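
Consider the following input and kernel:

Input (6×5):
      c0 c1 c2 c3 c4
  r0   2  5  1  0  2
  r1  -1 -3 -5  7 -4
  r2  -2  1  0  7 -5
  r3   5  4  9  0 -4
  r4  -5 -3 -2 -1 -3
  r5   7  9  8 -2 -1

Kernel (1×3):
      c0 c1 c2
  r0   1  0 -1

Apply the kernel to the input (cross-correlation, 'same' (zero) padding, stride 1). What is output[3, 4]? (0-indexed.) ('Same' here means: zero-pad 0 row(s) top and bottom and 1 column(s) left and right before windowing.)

0

The receptive field on the zero-padded input at this output position is [0 -4 0]. Elementwise product with the kernel and sum: 0·1 + 0·-1.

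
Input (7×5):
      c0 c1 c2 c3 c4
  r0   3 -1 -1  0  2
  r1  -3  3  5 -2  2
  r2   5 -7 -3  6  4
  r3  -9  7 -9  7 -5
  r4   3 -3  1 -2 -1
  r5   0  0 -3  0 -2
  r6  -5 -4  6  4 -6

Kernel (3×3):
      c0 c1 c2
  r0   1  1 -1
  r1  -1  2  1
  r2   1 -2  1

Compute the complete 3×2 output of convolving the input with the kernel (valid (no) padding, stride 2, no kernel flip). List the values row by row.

33 -21
25 21
5 -7

Output[0,0]: The receptive field on the input at this output position is [3 -1 -1 / -3 3 5 / 5 -7 -3]. Elementwise product with the kernel and sum: 3·1 + -1·1 + -1·-1 + -3·-1 + 3·2 + 5·1 + 5·1 + -7·-2 + -3·1.
Output[0,1]: The receptive field on the input at this output position is [-1 0 2 / 5 -2 2 / -3 6 4]. Elementwise product with the kernel and sum: -1·1 + 0·1 + 2·-1 + 5·-1 + -2·2 + 2·1 + -3·1 + 6·-2 + 4·1.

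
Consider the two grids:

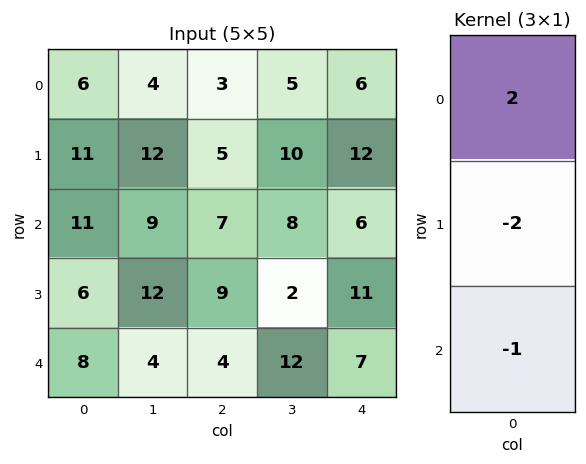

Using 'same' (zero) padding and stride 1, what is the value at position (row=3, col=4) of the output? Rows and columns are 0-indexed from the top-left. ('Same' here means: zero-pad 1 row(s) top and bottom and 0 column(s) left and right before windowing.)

The receptive field on the zero-padded input at this output position is [6 / 11 / 7]. Elementwise product with the kernel and sum: 6·2 + 11·-2 + 7·-1.

-17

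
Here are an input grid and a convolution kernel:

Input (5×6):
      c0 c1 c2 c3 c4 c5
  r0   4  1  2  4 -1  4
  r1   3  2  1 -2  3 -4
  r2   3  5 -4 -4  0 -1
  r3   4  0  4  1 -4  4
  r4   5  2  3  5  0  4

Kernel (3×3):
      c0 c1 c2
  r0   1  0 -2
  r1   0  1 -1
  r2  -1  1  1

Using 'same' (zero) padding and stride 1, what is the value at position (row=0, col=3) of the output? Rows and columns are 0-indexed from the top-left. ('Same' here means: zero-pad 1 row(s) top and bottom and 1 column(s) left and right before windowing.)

The receptive field on the zero-padded input at this output position is [0 0 0 / 2 4 -1 / 1 -2 3]. Elementwise product with the kernel and sum: 0·1 + 0·-2 + 4·1 + -1·-1 + 1·-1 + -2·1 + 3·1.

5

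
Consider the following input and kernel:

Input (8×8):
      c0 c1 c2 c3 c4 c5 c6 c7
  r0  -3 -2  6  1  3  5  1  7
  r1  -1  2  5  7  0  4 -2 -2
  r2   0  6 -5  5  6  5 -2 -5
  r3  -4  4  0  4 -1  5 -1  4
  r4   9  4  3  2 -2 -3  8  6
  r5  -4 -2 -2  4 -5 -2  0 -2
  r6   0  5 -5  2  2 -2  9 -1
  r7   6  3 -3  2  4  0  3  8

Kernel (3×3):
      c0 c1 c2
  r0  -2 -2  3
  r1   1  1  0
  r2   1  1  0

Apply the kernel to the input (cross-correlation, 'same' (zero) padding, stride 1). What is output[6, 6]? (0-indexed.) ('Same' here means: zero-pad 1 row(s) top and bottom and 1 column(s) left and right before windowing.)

8

The receptive field on the zero-padded input at this output position is [-2 0 -2 / -2 9 -1 / 0 3 8]. Elementwise product with the kernel and sum: -2·-2 + 0·-2 + -2·3 + -2·1 + 9·1 + 0·1 + 3·1.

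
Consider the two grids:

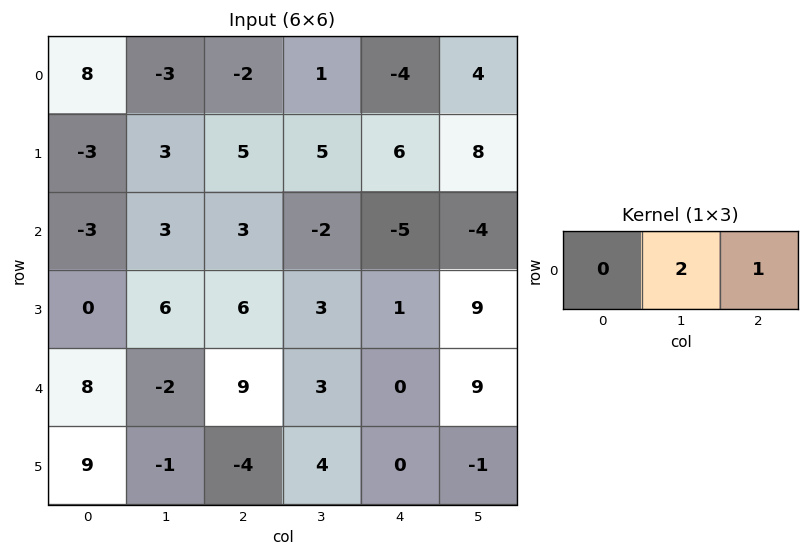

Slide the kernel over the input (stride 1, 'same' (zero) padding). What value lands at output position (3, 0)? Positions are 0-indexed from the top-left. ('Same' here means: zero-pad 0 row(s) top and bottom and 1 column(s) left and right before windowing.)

6

The receptive field on the zero-padded input at this output position is [0 0 6]. Elementwise product with the kernel and sum: 0·2 + 6·1.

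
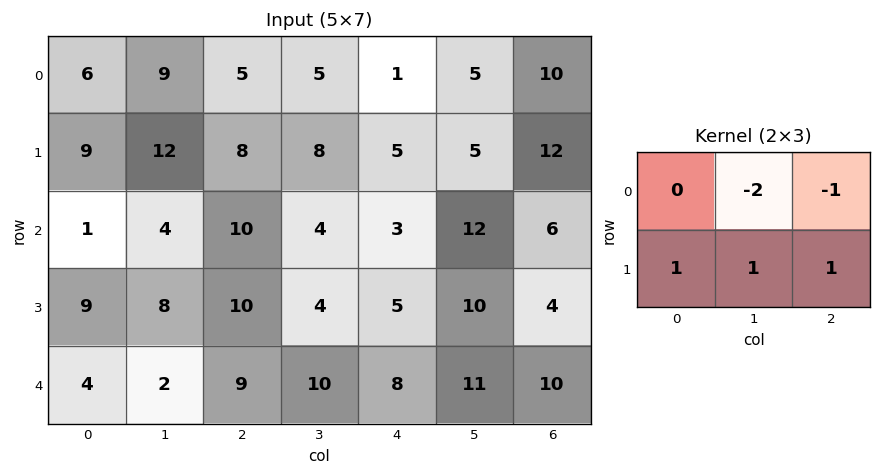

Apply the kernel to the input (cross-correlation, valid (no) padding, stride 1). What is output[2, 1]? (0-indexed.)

The receptive field on the input at this output position is [4 10 4 / 8 10 4]. Elementwise product with the kernel and sum: 10·-2 + 4·-1 + 8·1 + 10·1 + 4·1.

-2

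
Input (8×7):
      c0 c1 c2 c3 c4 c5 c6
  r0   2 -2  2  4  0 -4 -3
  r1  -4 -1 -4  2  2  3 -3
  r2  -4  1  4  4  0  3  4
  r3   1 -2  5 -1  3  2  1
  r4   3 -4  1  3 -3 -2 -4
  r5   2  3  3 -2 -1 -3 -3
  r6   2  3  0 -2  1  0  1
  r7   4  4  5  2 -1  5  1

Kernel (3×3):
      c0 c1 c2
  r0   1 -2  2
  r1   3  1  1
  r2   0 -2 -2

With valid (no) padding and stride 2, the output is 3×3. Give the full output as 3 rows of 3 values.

-17 -22 -6
14 13 26
19 -3 -18

Output[0,0]: The receptive field on the input at this output position is [2 -2 2 / -4 -1 -4 / -4 1 4]. Elementwise product with the kernel and sum: 2·1 + -2·-2 + 2·2 + -4·3 + -1·1 + -4·1 + 1·-2 + 4·-2.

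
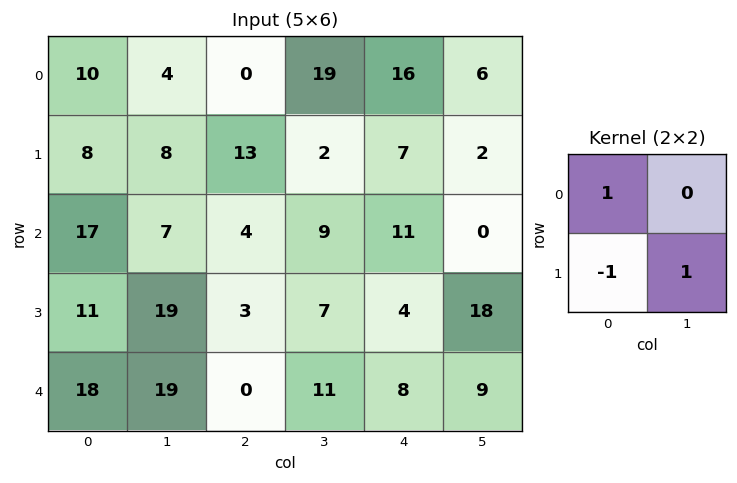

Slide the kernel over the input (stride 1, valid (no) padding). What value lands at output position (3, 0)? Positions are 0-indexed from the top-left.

12

The receptive field on the input at this output position is [11 19 / 18 19]. Elementwise product with the kernel and sum: 11·1 + 18·-1 + 19·1.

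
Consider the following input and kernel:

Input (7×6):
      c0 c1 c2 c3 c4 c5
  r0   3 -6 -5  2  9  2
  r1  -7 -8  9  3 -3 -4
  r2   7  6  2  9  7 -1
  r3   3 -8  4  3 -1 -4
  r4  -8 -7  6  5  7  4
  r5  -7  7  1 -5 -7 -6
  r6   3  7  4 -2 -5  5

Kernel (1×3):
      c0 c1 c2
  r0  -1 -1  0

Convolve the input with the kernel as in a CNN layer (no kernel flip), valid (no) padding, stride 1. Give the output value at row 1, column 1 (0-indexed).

-1

The receptive field on the input at this output position is [-8 9 3]. Elementwise product with the kernel and sum: -8·-1 + 9·-1.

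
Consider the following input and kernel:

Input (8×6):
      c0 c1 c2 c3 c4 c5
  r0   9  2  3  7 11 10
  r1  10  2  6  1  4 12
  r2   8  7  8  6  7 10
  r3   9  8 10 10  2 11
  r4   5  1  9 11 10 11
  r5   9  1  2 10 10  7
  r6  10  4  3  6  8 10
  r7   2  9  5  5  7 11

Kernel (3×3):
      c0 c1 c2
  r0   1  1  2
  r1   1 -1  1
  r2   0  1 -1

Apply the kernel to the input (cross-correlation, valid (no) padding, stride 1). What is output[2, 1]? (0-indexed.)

33

The receptive field on the input at this output position is [7 8 6 / 8 10 10 / 1 9 11]. Elementwise product with the kernel and sum: 7·1 + 8·1 + 6·2 + 8·1 + 10·-1 + 10·1 + 9·1 + 11·-1.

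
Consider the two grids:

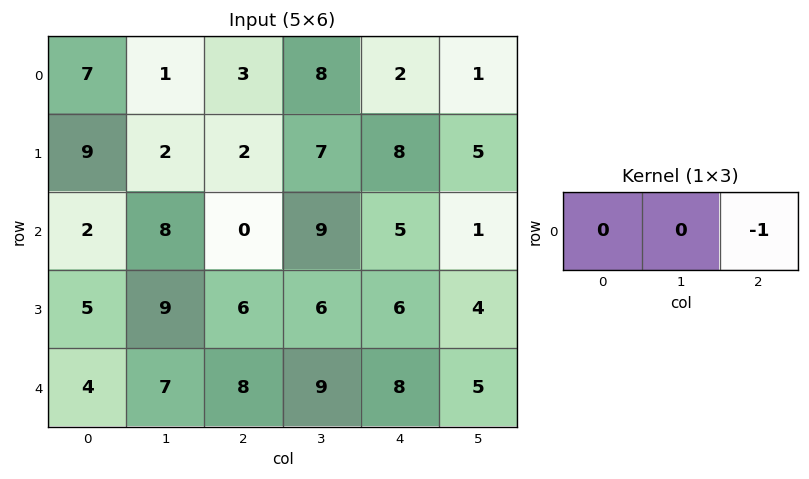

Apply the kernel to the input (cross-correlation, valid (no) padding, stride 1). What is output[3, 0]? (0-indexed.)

The receptive field on the input at this output position is [5 9 6]. Elementwise product with the kernel and sum: 6·-1.

-6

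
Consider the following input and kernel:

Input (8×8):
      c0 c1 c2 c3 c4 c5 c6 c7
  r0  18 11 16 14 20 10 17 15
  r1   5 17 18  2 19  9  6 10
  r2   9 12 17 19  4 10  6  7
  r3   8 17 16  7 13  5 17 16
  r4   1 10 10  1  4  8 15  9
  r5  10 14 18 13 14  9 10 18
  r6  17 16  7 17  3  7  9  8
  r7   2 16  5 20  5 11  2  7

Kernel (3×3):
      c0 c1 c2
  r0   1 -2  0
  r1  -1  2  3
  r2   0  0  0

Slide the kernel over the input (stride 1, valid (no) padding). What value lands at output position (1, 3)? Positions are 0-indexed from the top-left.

The receptive field on the input at this output position is [2 19 9 / 19 4 10 / 7 13 5]. Elementwise product with the kernel and sum: 2·1 + 19·-2 + 19·-1 + 4·2 + 10·3.

-17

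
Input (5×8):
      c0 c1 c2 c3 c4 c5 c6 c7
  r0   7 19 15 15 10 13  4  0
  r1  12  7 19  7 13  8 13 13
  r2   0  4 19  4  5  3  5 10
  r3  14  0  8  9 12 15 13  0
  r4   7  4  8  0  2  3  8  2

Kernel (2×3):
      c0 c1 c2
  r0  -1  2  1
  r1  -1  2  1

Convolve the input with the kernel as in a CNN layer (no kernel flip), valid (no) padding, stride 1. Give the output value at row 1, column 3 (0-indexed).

36

The receptive field on the input at this output position is [7 13 8 / 4 5 3]. Elementwise product with the kernel and sum: 7·-1 + 13·2 + 8·1 + 4·-1 + 5·2 + 3·1.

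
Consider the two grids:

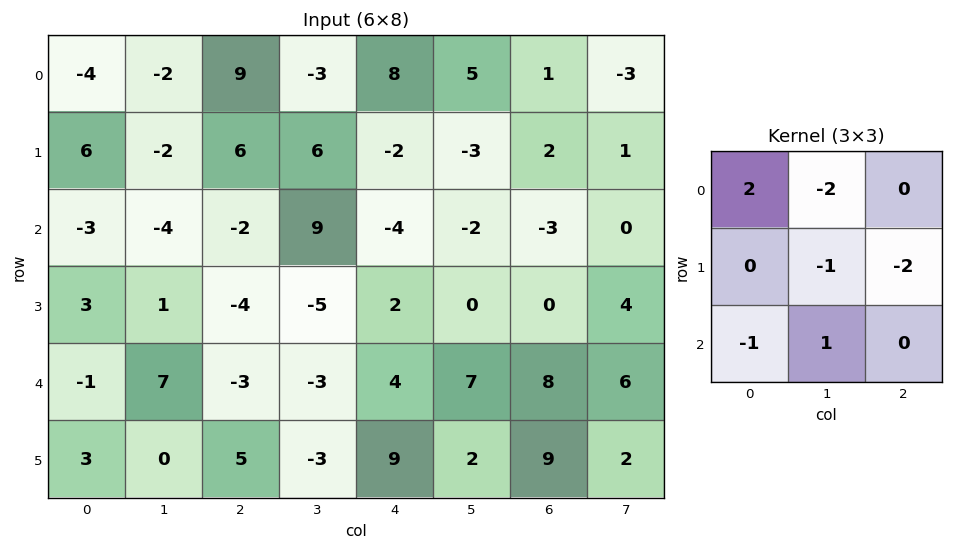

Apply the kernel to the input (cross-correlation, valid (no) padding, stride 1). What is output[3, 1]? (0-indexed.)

24

The receptive field on the input at this output position is [1 -4 -5 / 7 -3 -3 / 0 5 -3]. Elementwise product with the kernel and sum: 1·2 + -4·-2 + -3·-1 + -3·-2 + 0·-1 + 5·1.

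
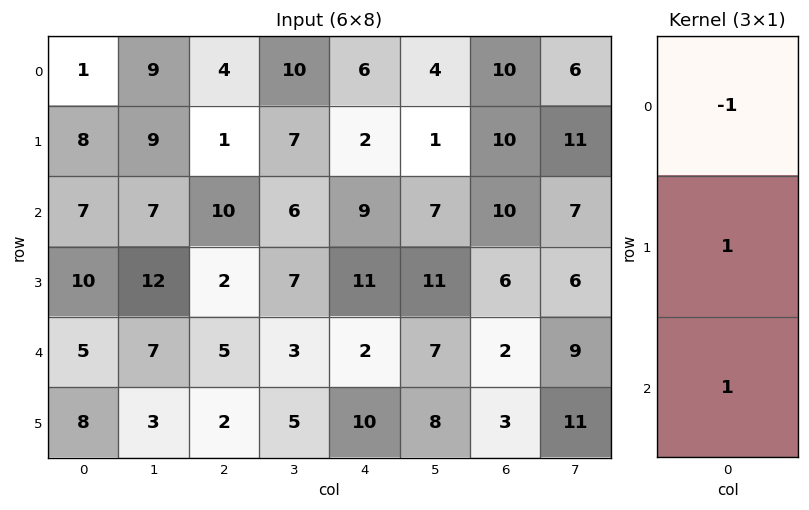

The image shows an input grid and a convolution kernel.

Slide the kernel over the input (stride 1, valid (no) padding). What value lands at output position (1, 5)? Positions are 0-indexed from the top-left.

17

The receptive field on the input at this output position is [1 / 7 / 11]. Elementwise product with the kernel and sum: 1·-1 + 7·1 + 11·1.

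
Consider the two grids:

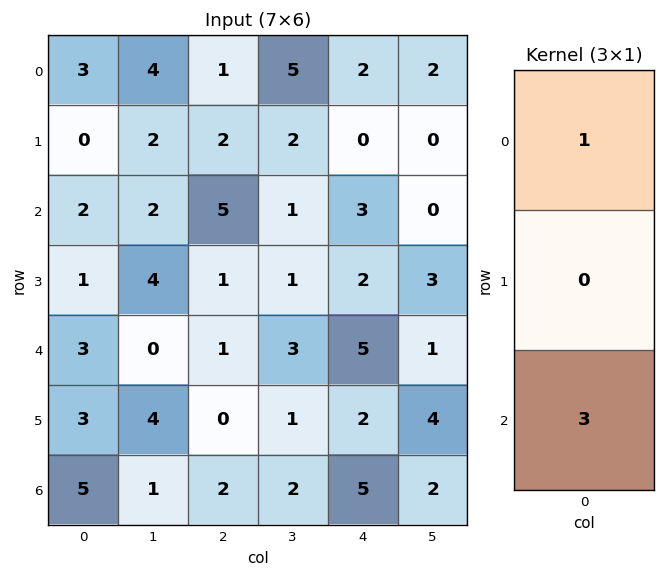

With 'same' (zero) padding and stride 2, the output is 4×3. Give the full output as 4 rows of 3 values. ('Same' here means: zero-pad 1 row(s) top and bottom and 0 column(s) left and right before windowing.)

Output[0,0]: The receptive field on the zero-padded input at this output position is [0 / 3 / 0]. Elementwise product with the kernel and sum: 0·1 + 0·3.

0 6 0
3 5 6
10 1 8
3 0 2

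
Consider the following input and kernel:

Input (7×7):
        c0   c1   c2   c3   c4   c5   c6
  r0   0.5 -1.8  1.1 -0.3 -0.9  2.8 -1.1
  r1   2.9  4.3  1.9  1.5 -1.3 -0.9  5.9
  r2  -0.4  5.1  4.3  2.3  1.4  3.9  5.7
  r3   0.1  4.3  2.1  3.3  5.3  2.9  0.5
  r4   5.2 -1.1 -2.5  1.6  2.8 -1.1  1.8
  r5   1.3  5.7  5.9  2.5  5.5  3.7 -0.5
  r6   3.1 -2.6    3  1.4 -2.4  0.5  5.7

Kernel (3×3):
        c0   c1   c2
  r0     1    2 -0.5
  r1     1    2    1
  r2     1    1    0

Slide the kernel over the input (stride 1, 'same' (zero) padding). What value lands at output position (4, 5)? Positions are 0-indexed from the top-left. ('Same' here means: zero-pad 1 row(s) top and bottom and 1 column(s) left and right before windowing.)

22.45

The receptive field on the zero-padded input at this output position is [5.3 2.9 0.5 / 2.8 -1.1 1.8 / 5.5 3.7 -0.5]. Elementwise product with the kernel and sum: 5.3·1 + 2.9·2 + 0.5·-0.5 + 2.8·1 + -1.1·2 + 1.8·1 + 5.5·1 + 3.7·1.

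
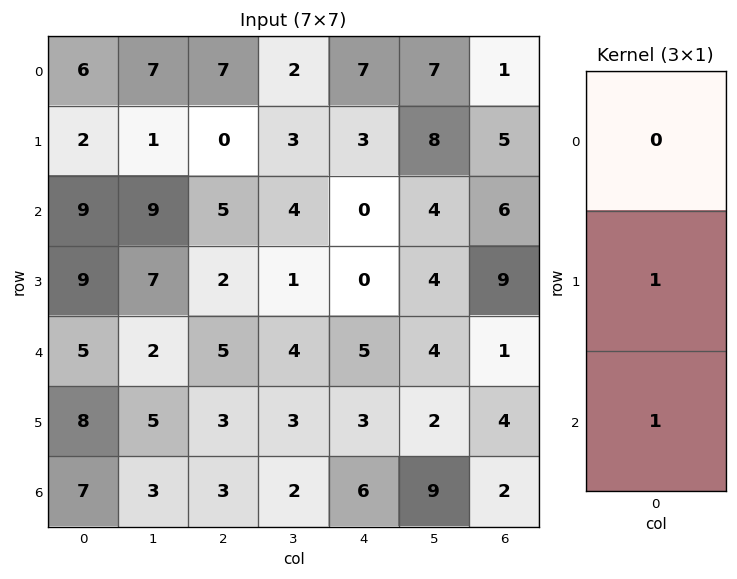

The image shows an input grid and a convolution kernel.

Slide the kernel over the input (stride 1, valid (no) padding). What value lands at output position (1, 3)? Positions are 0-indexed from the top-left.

5

The receptive field on the input at this output position is [3 / 4 / 1]. Elementwise product with the kernel and sum: 4·1 + 1·1.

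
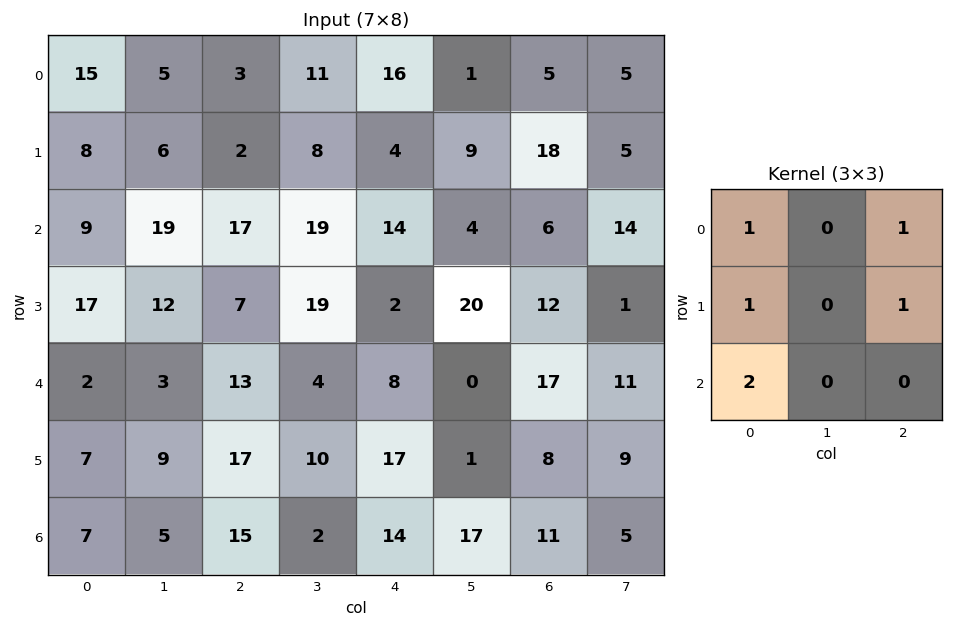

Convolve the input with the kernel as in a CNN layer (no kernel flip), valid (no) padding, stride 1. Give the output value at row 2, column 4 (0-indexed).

The receptive field on the input at this output position is [14 4 6 / 2 20 12 / 8 0 17]. Elementwise product with the kernel and sum: 14·1 + 6·1 + 2·1 + 12·1 + 8·2.

50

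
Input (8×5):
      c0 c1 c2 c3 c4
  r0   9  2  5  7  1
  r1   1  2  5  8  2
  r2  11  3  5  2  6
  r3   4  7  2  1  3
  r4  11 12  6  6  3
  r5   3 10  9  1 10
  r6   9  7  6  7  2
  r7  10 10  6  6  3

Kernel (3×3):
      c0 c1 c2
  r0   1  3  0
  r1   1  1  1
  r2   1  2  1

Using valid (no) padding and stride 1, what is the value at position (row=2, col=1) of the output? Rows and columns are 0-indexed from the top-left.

58

The receptive field on the input at this output position is [3 5 2 / 7 2 1 / 12 6 6]. Elementwise product with the kernel and sum: 3·1 + 5·3 + 7·1 + 2·1 + 1·1 + 12·1 + 6·2 + 6·1.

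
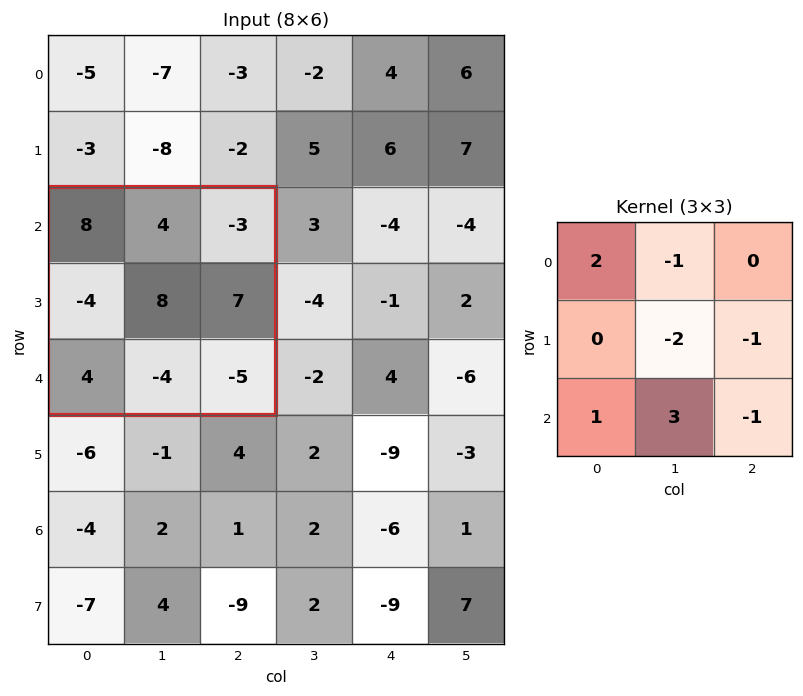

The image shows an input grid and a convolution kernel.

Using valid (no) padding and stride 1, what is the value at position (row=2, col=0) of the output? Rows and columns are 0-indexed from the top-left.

The receptive field on the input at this output position is [8 4 -3 / -4 8 7 / 4 -4 -5]. Elementwise product with the kernel and sum: 8·2 + 4·-1 + 8·-2 + 7·-1 + 4·1 + -4·3 + -5·-1.

-14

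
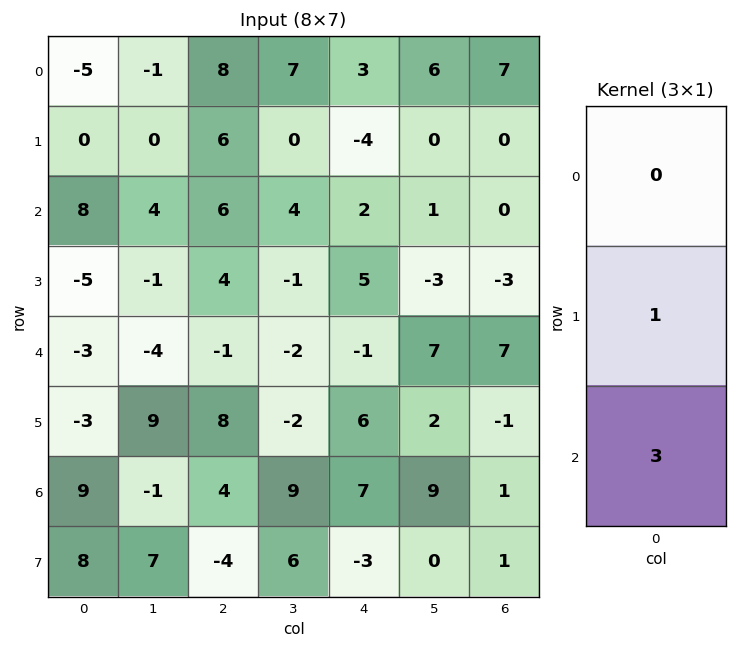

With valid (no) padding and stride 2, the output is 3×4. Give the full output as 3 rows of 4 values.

24 24 2 0
-14 1 2 18
24 20 27 2

Output[0,0]: The receptive field on the input at this output position is [-5 / 0 / 8]. Elementwise product with the kernel and sum: 0·1 + 8·3.
Output[0,1]: The receptive field on the input at this output position is [8 / 6 / 6]. Elementwise product with the kernel and sum: 6·1 + 6·3.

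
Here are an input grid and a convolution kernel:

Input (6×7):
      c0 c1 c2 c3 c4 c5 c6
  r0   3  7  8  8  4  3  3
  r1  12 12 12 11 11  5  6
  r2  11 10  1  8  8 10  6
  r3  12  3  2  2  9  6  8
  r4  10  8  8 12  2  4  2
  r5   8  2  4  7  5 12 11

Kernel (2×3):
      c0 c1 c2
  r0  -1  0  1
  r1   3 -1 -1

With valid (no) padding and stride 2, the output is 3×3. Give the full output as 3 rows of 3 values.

17 10 21
21 2 11
16 -6 -8

Output[0,0]: The receptive field on the input at this output position is [3 7 8 / 12 12 12]. Elementwise product with the kernel and sum: 3·-1 + 8·1 + 12·3 + 12·-1 + 12·-1.
Output[0,1]: The receptive field on the input at this output position is [8 8 4 / 12 11 11]. Elementwise product with the kernel and sum: 8·-1 + 4·1 + 12·3 + 11·-1 + 11·-1.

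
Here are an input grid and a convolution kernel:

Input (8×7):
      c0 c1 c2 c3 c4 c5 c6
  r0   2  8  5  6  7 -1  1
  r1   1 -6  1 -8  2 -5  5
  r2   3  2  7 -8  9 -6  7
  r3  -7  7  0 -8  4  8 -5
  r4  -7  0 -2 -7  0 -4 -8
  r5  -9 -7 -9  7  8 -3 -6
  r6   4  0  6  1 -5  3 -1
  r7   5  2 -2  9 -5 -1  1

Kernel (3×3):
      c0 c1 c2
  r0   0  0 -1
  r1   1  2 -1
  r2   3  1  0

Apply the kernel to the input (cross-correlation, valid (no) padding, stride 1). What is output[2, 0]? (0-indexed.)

The receptive field on the input at this output position is [3 2 7 / -7 7 0 / -7 0 -2]. Elementwise product with the kernel and sum: 7·-1 + -7·1 + 7·2 + 0·-1 + -7·3 + 0·1.

-21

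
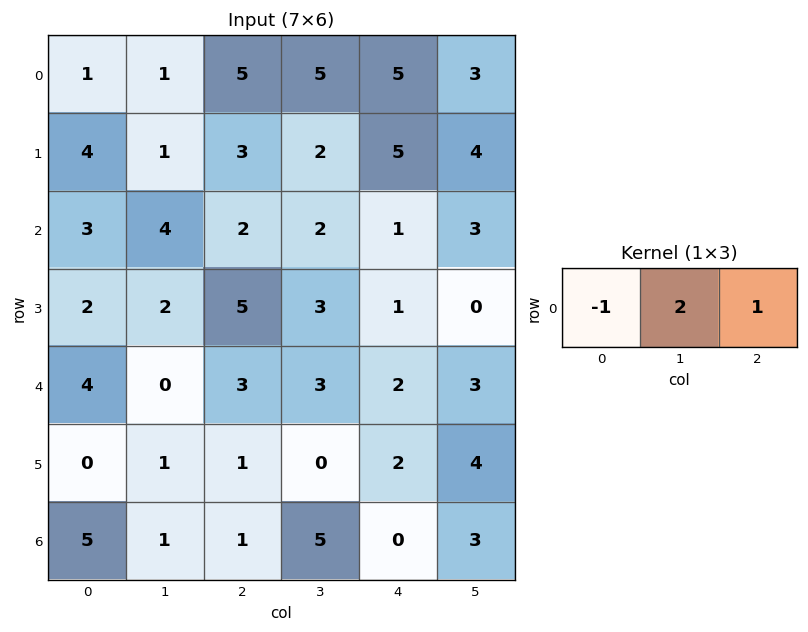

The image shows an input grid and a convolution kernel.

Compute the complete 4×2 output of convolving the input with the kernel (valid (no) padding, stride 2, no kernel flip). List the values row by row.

Output[0,0]: The receptive field on the input at this output position is [1 1 5]. Elementwise product with the kernel and sum: 1·-1 + 1·2 + 5·1.
Output[0,1]: The receptive field on the input at this output position is [5 5 5]. Elementwise product with the kernel and sum: 5·-1 + 5·2 + 5·1.

6 10
7 3
-1 5
-2 9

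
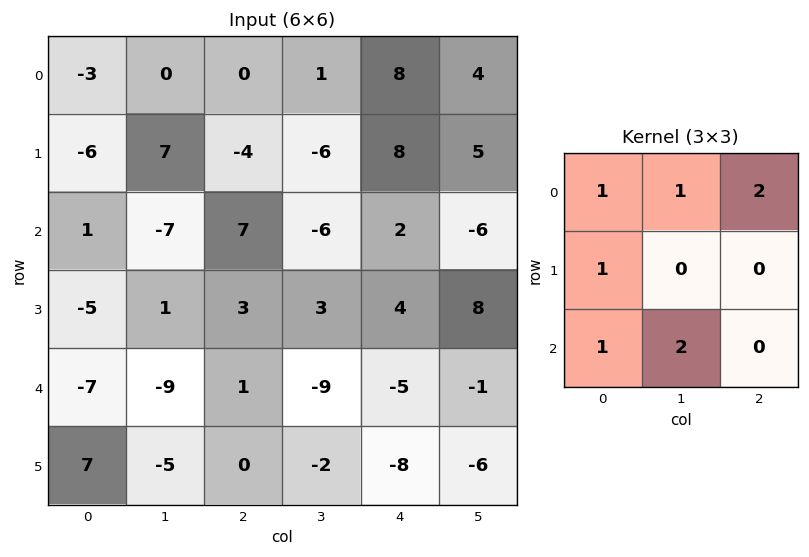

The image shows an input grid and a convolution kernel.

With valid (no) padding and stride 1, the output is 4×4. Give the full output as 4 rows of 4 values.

-22 16 8 9
-9 -9 22 17
-22 -18 -9 -32
-8 -4 11 -4

Output[0,0]: The receptive field on the input at this output position is [-3 0 0 / -6 7 -4 / 1 -7 7]. Elementwise product with the kernel and sum: -3·1 + 0·1 + 0·2 + -6·1 + 1·1 + -7·2.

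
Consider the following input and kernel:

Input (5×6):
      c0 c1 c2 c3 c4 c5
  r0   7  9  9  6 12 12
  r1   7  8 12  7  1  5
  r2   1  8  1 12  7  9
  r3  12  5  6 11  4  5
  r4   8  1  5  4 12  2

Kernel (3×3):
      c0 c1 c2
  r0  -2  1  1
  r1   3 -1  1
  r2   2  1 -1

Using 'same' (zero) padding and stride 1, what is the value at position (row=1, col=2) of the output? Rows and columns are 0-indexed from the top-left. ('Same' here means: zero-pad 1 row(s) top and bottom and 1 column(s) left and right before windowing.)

The receptive field on the zero-padded input at this output position is [9 9 6 / 8 12 7 / 8 1 12]. Elementwise product with the kernel and sum: 9·-2 + 9·1 + 6·1 + 8·3 + 12·-1 + 7·1 + 8·2 + 1·1 + 12·-1.

21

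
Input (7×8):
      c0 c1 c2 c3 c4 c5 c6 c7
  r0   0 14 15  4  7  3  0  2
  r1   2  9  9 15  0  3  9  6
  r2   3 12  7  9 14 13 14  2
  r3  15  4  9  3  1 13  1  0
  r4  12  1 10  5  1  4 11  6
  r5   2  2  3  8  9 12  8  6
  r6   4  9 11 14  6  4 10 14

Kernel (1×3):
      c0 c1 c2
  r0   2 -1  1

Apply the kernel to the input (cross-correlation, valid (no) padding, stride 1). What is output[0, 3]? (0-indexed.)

4

The receptive field on the input at this output position is [4 7 3]. Elementwise product with the kernel and sum: 4·2 + 7·-1 + 3·1.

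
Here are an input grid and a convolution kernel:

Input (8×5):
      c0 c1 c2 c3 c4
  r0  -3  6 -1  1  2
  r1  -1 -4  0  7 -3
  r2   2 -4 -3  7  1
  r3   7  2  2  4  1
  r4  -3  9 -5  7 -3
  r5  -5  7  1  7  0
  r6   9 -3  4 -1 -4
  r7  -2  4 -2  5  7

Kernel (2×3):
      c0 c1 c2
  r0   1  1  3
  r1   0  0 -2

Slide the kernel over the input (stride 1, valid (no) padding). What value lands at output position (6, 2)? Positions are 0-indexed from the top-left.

-23

The receptive field on the input at this output position is [4 -1 -4 / -2 5 7]. Elementwise product with the kernel and sum: 4·1 + -1·1 + -4·3 + 7·-2.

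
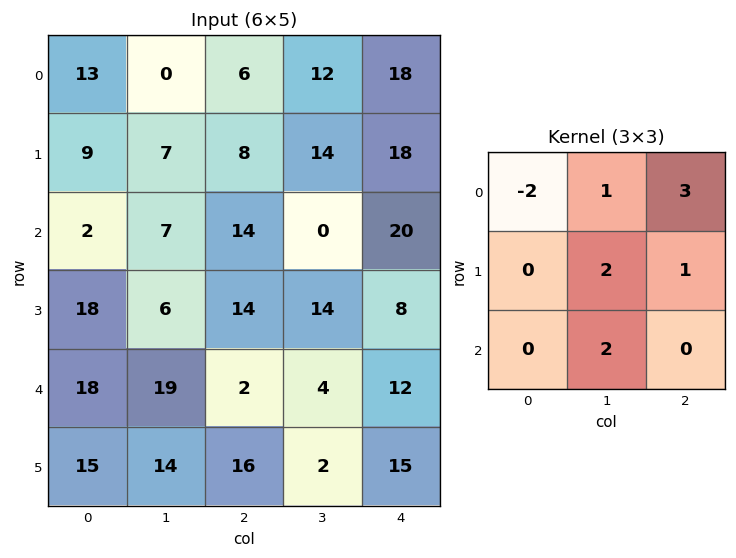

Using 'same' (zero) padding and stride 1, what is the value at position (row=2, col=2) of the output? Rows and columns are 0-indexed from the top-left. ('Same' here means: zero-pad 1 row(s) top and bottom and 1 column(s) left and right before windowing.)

92

The receptive field on the zero-padded input at this output position is [7 8 14 / 7 14 0 / 6 14 14]. Elementwise product with the kernel and sum: 7·-2 + 8·1 + 14·3 + 14·2 + 0·1 + 14·2.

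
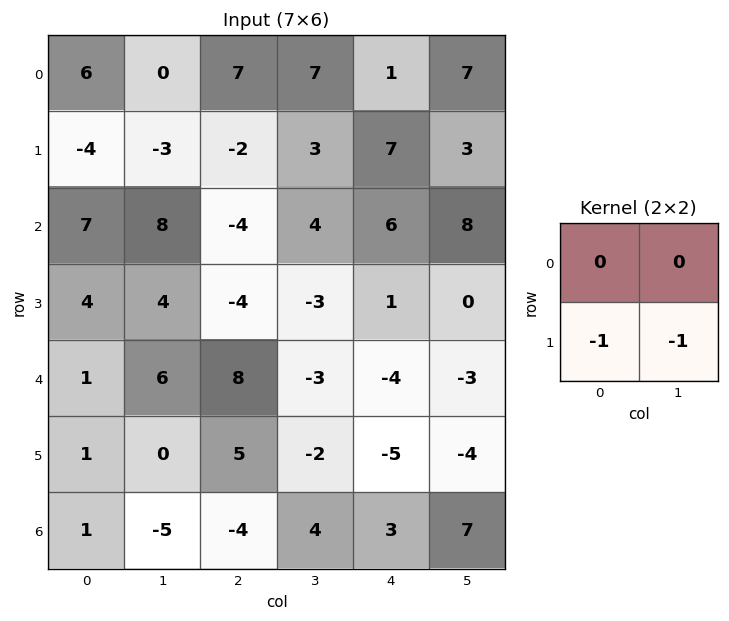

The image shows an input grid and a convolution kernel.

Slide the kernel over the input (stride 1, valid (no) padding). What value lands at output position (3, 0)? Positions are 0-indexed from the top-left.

The receptive field on the input at this output position is [4 4 / 1 6]. Elementwise product with the kernel and sum: 1·-1 + 6·-1.

-7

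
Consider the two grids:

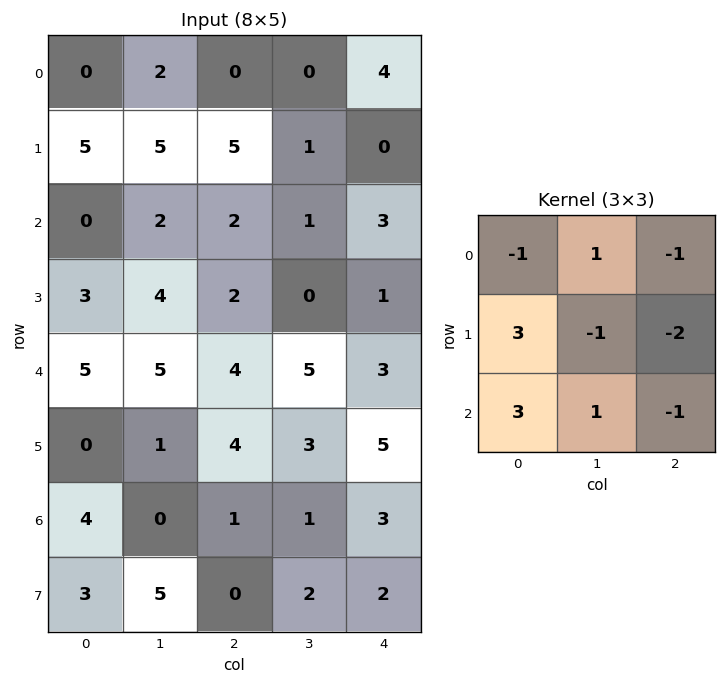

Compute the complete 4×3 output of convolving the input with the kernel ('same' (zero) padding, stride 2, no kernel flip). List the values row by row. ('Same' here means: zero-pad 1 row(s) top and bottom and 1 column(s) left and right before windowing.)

-4 25 -1
-5 15 0
-17 3 27
-7 10 10

Output[0,0]: The receptive field on the zero-padded input at this output position is [0 0 0 / 0 0 2 / 0 5 5]. Elementwise product with the kernel and sum: 0·-1 + 0·1 + 0·-1 + 0·3 + 0·-1 + 2·-2 + 0·3 + 5·1 + 5·-1.
Output[0,1]: The receptive field on the zero-padded input at this output position is [0 0 0 / 2 0 0 / 5 5 1]. Elementwise product with the kernel and sum: 0·-1 + 0·1 + 0·-1 + 2·3 + 0·-1 + 0·-2 + 5·3 + 5·1 + 1·-1.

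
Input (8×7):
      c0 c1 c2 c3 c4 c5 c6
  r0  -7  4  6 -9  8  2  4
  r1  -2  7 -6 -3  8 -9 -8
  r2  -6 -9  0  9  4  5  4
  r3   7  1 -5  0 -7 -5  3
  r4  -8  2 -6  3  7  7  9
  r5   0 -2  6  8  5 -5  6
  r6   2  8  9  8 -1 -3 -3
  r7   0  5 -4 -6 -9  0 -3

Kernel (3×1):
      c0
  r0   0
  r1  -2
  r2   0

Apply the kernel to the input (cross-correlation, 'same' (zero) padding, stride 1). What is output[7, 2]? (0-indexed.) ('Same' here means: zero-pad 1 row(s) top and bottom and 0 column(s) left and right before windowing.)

8

The receptive field on the zero-padded input at this output position is [9 / -4 / 0]. Elementwise product with the kernel and sum: -4·-2.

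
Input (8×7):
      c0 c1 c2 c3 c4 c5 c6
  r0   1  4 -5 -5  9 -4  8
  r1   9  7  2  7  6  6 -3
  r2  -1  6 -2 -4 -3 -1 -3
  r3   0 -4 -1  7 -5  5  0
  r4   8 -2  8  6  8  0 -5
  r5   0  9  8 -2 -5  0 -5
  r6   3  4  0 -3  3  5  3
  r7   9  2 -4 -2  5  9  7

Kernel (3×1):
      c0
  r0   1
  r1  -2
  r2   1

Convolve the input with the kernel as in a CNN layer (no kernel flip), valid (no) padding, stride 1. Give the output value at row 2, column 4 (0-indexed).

15

The receptive field on the input at this output position is [-3 / -5 / 8]. Elementwise product with the kernel and sum: -3·1 + -5·-2 + 8·1.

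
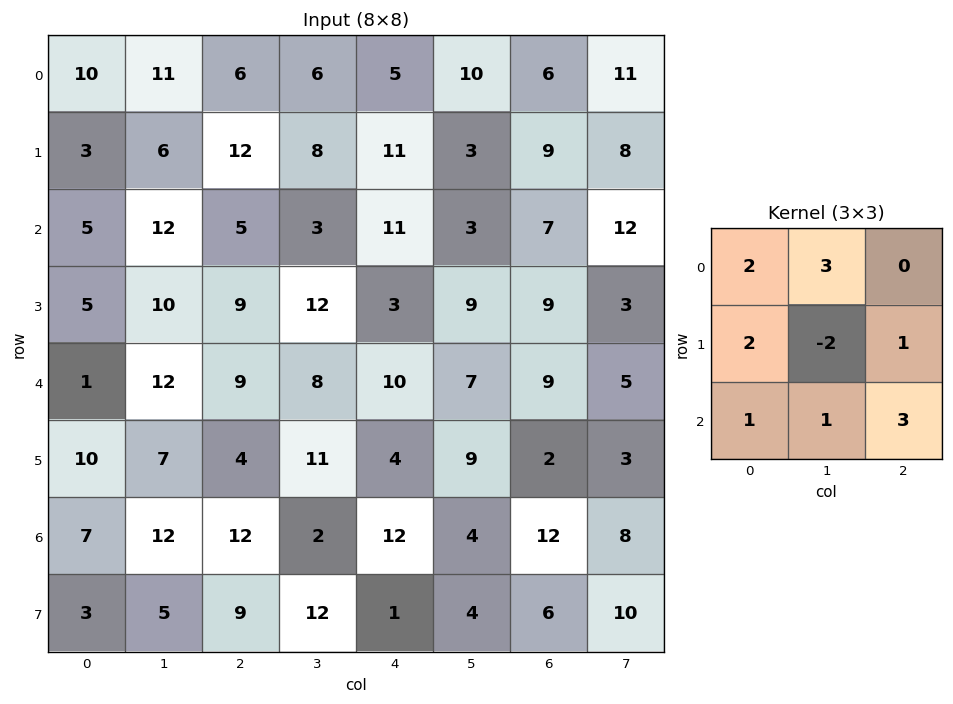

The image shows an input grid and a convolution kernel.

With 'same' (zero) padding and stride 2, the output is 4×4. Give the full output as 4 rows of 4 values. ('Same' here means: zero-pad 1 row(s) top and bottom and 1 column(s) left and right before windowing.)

12 58 40 55
46 120 78 64
56 105 78 66
46 78 43 56

Output[0,0]: The receptive field on the zero-padded input at this output position is [0 0 0 / 0 10 11 / 0 3 6]. Elementwise product with the kernel and sum: 0·2 + 0·3 + 0·2 + 10·-2 + 11·1 + 0·1 + 3·1 + 6·3.
Output[0,1]: The receptive field on the zero-padded input at this output position is [0 0 0 / 11 6 6 / 6 12 8]. Elementwise product with the kernel and sum: 0·2 + 0·3 + 11·2 + 6·-2 + 6·1 + 6·1 + 12·1 + 8·3.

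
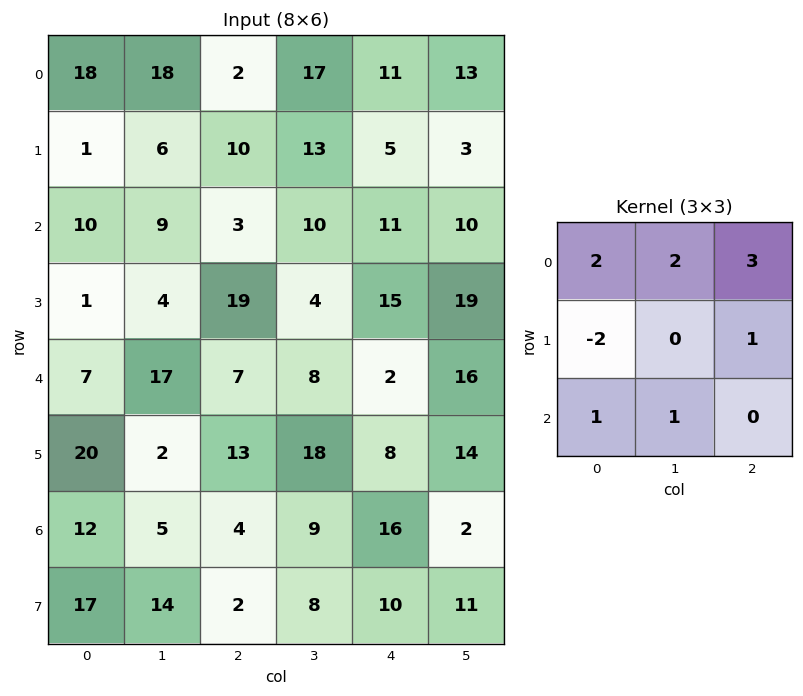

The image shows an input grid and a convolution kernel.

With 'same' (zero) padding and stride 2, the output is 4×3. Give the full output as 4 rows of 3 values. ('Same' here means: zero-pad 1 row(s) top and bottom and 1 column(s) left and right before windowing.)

Output[0,0]: The receptive field on the zero-padded input at this output position is [0 0 0 / 0 18 18 / 0 1 6]. Elementwise product with the kernel and sum: 0·2 + 0·2 + 0·3 + 0·-2 + 18·1 + 0·1 + 1·1.

19 -3 -3
30 86 54
51 47 121
68 99 96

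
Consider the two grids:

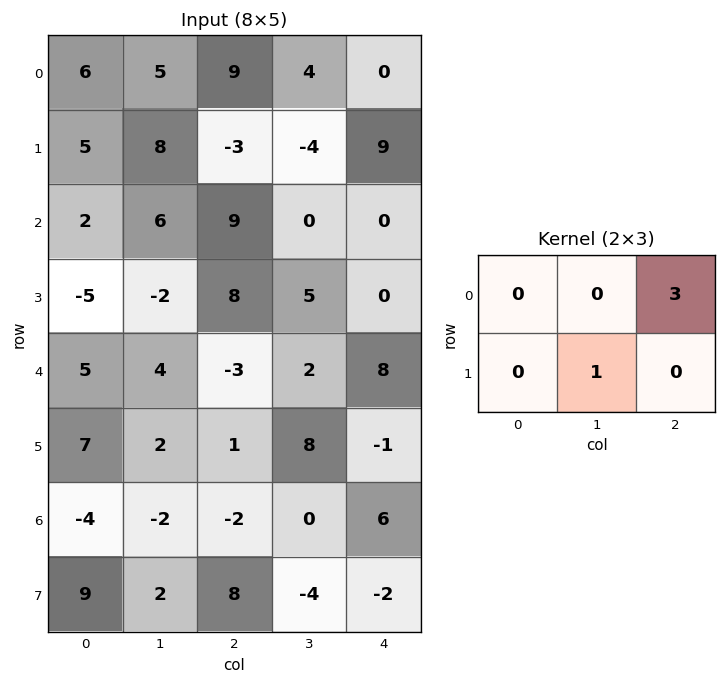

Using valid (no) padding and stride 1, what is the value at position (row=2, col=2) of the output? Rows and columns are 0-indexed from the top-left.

5

The receptive field on the input at this output position is [9 0 0 / 8 5 0]. Elementwise product with the kernel and sum: 0·3 + 5·1.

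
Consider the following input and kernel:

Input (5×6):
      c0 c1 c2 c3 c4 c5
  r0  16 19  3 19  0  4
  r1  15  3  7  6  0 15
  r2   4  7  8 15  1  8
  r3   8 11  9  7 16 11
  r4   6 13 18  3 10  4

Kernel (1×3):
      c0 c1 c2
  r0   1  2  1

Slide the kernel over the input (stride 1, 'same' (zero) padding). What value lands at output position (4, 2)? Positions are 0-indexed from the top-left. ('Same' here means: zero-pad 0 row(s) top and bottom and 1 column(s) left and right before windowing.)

52

The receptive field on the zero-padded input at this output position is [13 18 3]. Elementwise product with the kernel and sum: 13·1 + 18·2 + 3·1.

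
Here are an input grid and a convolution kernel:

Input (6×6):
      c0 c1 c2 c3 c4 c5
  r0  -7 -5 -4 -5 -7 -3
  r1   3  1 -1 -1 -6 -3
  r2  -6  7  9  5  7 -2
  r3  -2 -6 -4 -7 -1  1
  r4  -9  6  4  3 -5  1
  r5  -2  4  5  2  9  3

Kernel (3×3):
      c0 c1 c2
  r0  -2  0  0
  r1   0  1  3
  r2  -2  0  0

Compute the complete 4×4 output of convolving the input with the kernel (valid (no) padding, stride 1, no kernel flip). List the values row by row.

Output[0,0]: The receptive field on the input at this output position is [-7 -5 -4 / 3 1 -1 / -6 7 9]. Elementwise product with the kernel and sum: -7·-2 + 1·1 + -1·3 + -6·-2.
Output[0,1]: The receptive field on the input at this output position is [-5 -4 -5 / 1 -1 -1 / 7 9 5]. Elementwise product with the kernel and sum: -5·-2 + -1·1 + -1·3 + 7·-2.

24 -8 -29 -15
32 34 36 17
12 -51 -36 -14
26 17 -14 8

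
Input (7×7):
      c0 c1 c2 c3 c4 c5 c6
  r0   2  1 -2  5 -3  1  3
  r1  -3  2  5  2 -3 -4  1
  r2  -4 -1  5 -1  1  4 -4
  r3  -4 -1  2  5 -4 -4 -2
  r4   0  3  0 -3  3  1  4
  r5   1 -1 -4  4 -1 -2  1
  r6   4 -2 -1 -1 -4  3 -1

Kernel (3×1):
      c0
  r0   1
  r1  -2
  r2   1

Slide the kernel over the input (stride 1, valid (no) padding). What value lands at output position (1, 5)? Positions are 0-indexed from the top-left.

The receptive field on the input at this output position is [-4 / 4 / -4]. Elementwise product with the kernel and sum: -4·1 + 4·-2 + -4·1.

-16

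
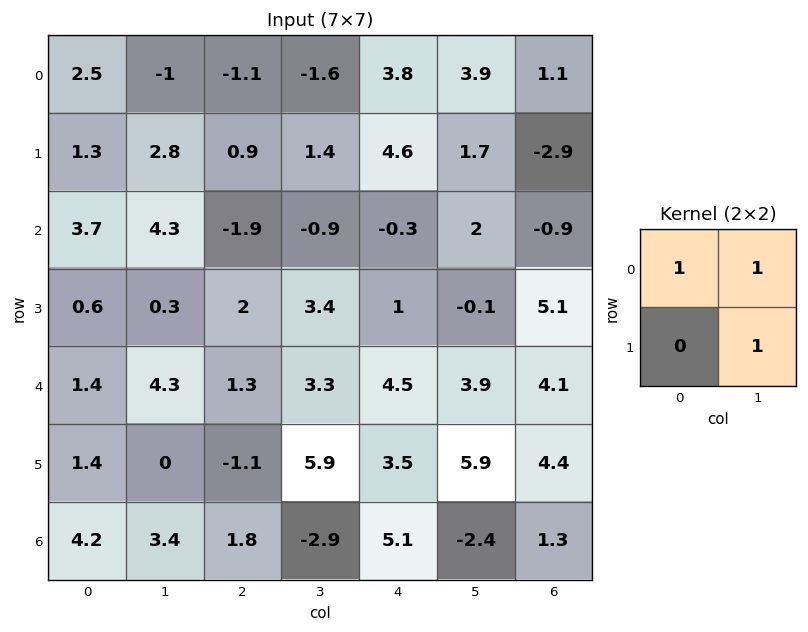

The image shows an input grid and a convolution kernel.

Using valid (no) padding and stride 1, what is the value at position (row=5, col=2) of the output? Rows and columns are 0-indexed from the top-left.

1.9

The receptive field on the input at this output position is [-1.1 5.9 / 1.8 -2.9]. Elementwise product with the kernel and sum: -1.1·1 + 5.9·1 + -2.9·1.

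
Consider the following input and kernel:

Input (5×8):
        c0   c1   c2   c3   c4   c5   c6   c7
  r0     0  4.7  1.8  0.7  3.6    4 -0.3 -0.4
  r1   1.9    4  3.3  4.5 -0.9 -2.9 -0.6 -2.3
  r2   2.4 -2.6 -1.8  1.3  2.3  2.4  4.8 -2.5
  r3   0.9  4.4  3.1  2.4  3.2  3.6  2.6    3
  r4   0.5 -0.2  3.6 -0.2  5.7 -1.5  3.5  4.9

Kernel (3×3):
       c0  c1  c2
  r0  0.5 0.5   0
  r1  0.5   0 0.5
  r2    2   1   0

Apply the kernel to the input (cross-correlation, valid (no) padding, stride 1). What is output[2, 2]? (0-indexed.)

The receptive field on the input at this output position is [-1.8 1.3 2.3 / 3.1 2.4 3.2 / 3.6 -0.2 5.7]. Elementwise product with the kernel and sum: -1.8·0.5 + 1.3·0.5 + 3.1·0.5 + 3.2·0.5 + 3.6·2 + -0.2·1.

9.9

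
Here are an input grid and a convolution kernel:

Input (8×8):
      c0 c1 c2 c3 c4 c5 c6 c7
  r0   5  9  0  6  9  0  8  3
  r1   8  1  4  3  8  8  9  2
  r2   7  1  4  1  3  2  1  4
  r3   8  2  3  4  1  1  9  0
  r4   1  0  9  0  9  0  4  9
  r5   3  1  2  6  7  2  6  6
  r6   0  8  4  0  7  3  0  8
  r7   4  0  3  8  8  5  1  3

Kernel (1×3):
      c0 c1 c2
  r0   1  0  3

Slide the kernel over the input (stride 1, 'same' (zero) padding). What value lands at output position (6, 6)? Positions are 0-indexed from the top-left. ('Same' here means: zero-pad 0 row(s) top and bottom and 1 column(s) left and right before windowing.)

The receptive field on the zero-padded input at this output position is [3 0 8]. Elementwise product with the kernel and sum: 3·1 + 8·3.

27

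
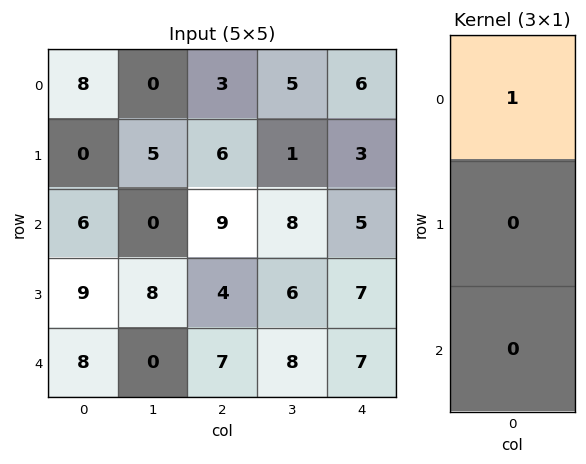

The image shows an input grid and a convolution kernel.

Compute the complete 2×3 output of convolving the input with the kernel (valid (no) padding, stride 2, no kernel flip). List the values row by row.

Output[0,0]: The receptive field on the input at this output position is [8 / 0 / 6]. Elementwise product with the kernel and sum: 8·1.
Output[0,1]: The receptive field on the input at this output position is [3 / 6 / 9]. Elementwise product with the kernel and sum: 3·1.

8 3 6
6 9 5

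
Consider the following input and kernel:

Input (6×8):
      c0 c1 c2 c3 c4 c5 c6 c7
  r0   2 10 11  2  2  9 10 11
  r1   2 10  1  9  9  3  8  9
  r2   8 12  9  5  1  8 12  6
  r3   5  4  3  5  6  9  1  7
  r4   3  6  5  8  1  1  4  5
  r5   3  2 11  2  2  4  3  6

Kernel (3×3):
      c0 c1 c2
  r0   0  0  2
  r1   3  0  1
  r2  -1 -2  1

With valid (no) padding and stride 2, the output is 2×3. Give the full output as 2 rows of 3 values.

Output[0,0]: The receptive field on the input at this output position is [2 10 11 / 2 10 1 / 8 12 9]. Elementwise product with the kernel and sum: 11·2 + 2·3 + 1·1 + 8·-1 + 12·-2 + 9·1.

6 -2 50
26 -3 44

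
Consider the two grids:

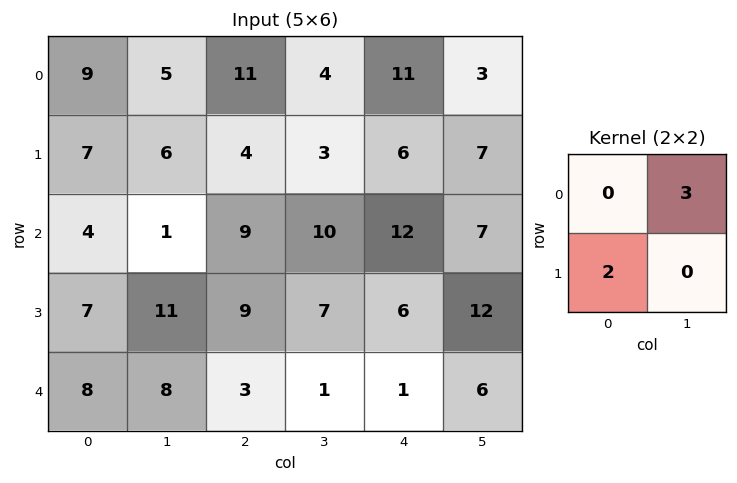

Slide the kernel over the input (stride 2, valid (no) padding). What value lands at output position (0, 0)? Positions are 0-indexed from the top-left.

The receptive field on the input at this output position is [9 5 / 7 6]. Elementwise product with the kernel and sum: 5·3 + 7·2.

29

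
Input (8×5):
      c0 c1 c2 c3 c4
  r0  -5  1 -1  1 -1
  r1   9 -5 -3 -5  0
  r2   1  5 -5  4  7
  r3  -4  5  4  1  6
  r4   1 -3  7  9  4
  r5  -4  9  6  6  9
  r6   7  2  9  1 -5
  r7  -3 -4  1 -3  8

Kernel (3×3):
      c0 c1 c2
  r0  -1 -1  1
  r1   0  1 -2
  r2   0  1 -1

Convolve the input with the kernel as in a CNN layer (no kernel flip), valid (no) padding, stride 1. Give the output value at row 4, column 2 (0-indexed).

-18

The receptive field on the input at this output position is [7 9 4 / 6 6 9 / 9 1 -5]. Elementwise product with the kernel and sum: 7·-1 + 9·-1 + 4·1 + 6·1 + 9·-2 + 1·1 + -5·-1.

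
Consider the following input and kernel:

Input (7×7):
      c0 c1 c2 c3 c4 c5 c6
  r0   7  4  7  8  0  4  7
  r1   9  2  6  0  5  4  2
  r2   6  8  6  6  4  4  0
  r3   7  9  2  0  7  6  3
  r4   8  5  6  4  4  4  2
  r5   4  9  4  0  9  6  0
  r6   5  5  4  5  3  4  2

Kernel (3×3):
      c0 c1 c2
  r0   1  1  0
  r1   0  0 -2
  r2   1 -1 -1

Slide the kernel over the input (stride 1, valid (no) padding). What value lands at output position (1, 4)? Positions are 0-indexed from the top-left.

The receptive field on the input at this output position is [5 4 2 / 4 4 0 / 7 6 3]. Elementwise product with the kernel and sum: 5·1 + 4·1 + 0·-2 + 7·1 + 6·-1 + 3·-1.

7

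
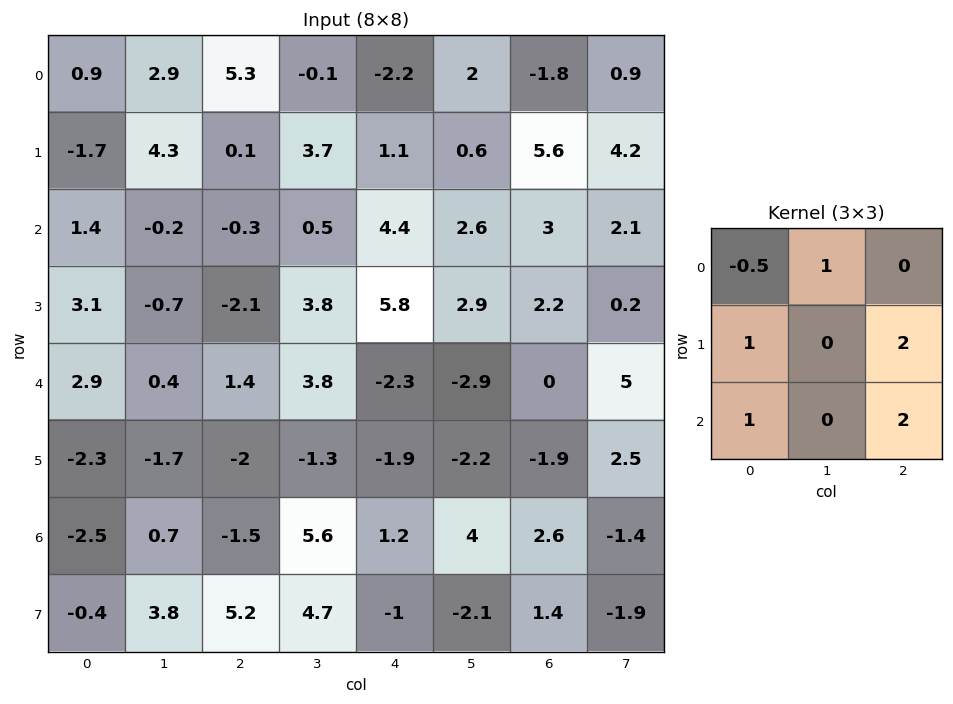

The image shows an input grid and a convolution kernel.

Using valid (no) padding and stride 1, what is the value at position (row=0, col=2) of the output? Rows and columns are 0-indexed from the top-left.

The receptive field on the input at this output position is [5.3 -0.1 -2.2 / 0.1 3.7 1.1 / -0.3 0.5 4.4]. Elementwise product with the kernel and sum: 5.3·-0.5 + -0.1·1 + 0.1·1 + 1.1·2 + -0.3·1 + 4.4·2.

8.05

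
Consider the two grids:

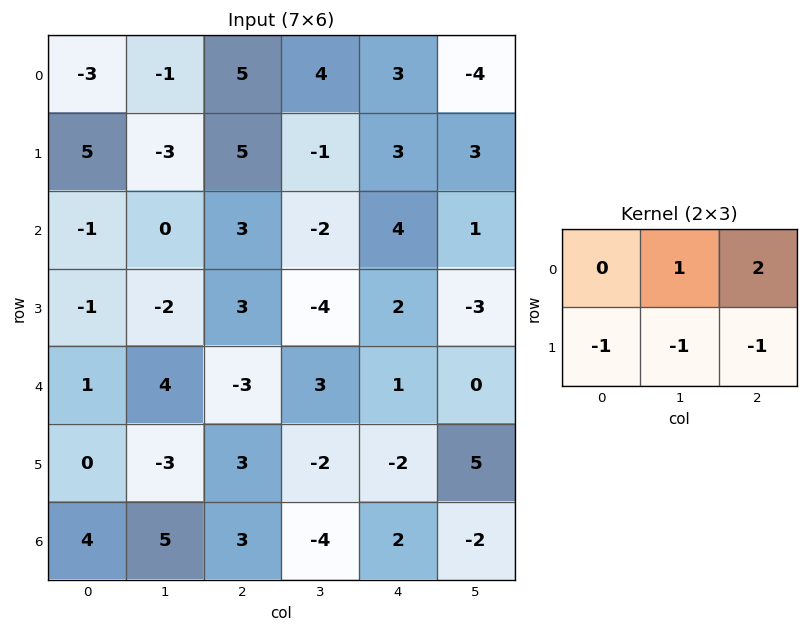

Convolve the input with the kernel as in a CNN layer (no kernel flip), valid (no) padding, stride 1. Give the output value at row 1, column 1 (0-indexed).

The receptive field on the input at this output position is [-3 5 -1 / 0 3 -2]. Elementwise product with the kernel and sum: 5·1 + -1·2 + 0·-1 + 3·-1 + -2·-1.

2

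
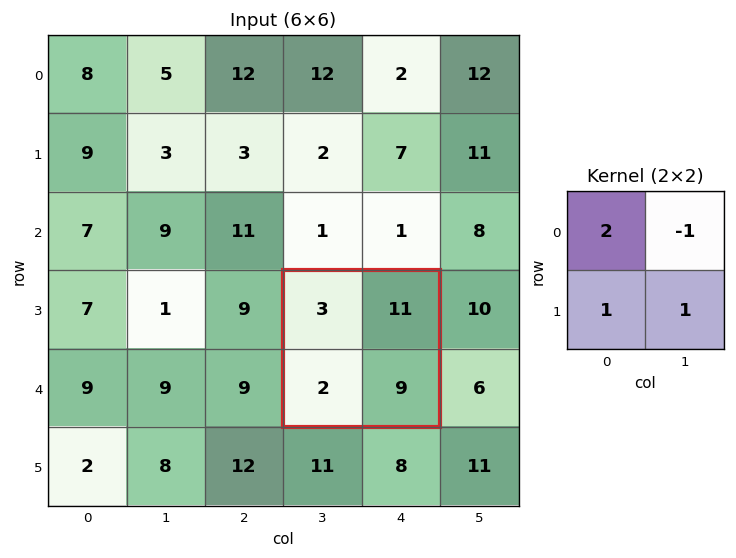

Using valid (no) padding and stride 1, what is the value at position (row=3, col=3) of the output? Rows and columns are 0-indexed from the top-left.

The receptive field on the input at this output position is [3 11 / 2 9]. Elementwise product with the kernel and sum: 3·2 + 11·-1 + 2·1 + 9·1.

6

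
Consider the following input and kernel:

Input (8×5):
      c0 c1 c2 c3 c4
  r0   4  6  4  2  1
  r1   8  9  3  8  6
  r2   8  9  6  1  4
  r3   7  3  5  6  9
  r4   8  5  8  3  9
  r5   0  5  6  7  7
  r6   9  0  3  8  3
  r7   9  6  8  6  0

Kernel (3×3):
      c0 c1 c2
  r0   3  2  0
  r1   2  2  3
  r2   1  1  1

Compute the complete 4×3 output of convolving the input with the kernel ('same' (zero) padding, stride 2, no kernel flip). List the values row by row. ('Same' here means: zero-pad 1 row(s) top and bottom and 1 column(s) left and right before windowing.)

Output[0,0]: The receptive field on the zero-padded input at this output position is [0 0 0 / 0 4 6 / 0 8 9]. Elementwise product with the kernel and sum: 0·3 + 0·2 + 0·2 + 4·2 + 6·3 + 0·1 + 8·1 + 9·1.
Output[0,1]: The receptive field on the zero-padded input at this output position is [0 0 0 / 6 4 2 / 9 3 8]. Elementwise product with the kernel and sum: 0·3 + 0·2 + 6·2 + 4·2 + 2·3 + 9·1 + 3·1 + 8·1.

43 46 20
69 80 61
50 72 74
33 77 63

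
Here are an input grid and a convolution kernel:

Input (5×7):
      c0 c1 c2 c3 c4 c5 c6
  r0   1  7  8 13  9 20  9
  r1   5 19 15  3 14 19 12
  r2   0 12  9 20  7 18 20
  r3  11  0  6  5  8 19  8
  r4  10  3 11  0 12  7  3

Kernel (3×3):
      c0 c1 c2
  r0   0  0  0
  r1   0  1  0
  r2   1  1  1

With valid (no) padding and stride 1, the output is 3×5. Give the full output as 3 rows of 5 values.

Output[0,0]: The receptive field on the input at this output position is [1 7 8 / 5 19 15 / 0 12 9]. Elementwise product with the kernel and sum: 19·1 + 0·1 + 12·1 + 9·1.

40 56 39 59 64
29 20 39 39 53
24 20 28 27 41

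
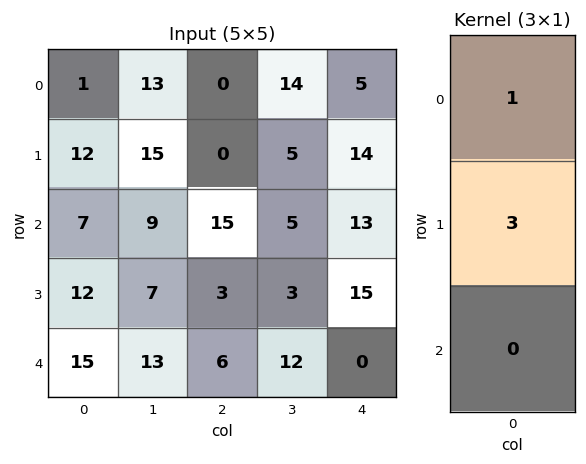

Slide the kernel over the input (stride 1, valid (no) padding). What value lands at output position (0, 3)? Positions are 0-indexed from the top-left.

29

The receptive field on the input at this output position is [14 / 5 / 5]. Elementwise product with the kernel and sum: 14·1 + 5·3.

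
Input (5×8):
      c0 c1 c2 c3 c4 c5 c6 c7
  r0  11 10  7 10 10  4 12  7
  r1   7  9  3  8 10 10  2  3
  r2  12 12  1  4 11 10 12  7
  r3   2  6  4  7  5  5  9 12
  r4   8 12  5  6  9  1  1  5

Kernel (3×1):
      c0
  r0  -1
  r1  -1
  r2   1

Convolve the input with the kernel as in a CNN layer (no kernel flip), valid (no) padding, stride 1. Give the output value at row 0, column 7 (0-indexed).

-3

The receptive field on the input at this output position is [7 / 3 / 7]. Elementwise product with the kernel and sum: 7·-1 + 3·-1 + 7·1.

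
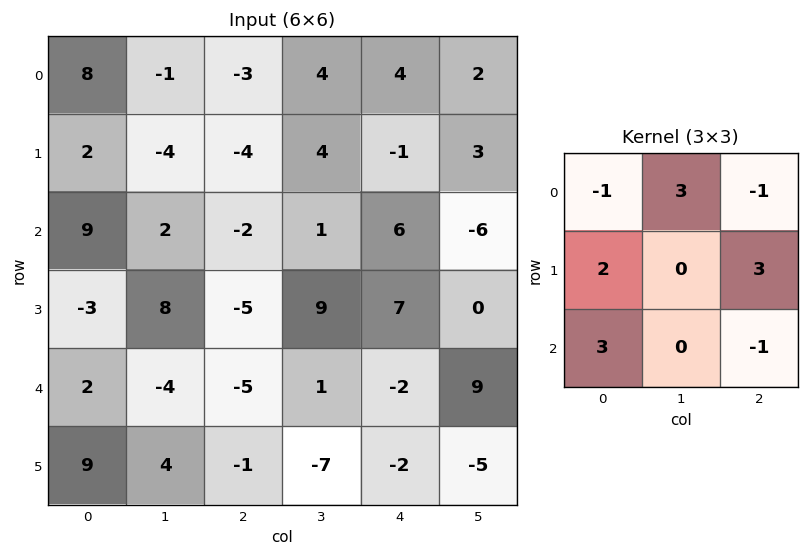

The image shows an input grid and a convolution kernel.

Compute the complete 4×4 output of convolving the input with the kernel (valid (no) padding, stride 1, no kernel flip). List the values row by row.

Output[0,0]: The receptive field on the input at this output position is [8 -1 -3 / 2 -4 -4 / 9 2 -2]. Elementwise product with the kernel and sum: 8·-1 + -1·3 + -3·-1 + 2·2 + -4·3 + 9·3 + -2·-1.

13 -3 -12 32
-2 10 9 1
-11 21 -3 35
49 -18 8 25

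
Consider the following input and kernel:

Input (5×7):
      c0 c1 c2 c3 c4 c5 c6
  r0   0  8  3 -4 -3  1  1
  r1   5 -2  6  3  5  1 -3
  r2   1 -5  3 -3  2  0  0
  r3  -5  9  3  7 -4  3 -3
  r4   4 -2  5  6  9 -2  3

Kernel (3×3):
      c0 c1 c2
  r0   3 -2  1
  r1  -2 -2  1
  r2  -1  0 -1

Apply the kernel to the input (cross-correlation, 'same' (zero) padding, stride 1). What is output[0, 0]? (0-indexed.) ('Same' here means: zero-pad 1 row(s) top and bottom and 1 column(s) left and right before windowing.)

The receptive field on the zero-padded input at this output position is [0 0 0 / 0 0 8 / 0 5 -2]. Elementwise product with the kernel and sum: 0·3 + 0·-2 + 0·1 + 0·-2 + 0·-2 + 8·1 + 0·-1 + -2·-1.

10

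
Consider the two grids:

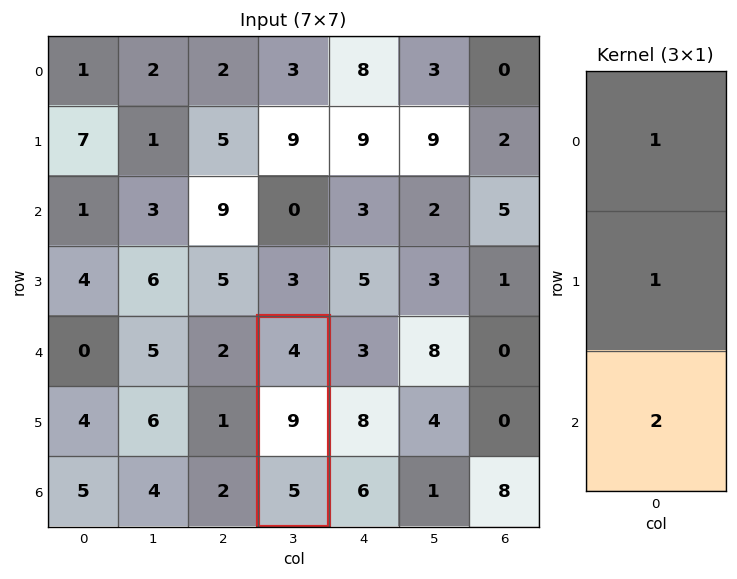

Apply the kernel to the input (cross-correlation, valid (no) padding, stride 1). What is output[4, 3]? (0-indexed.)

The receptive field on the input at this output position is [4 / 9 / 5]. Elementwise product with the kernel and sum: 4·1 + 9·1 + 5·2.

23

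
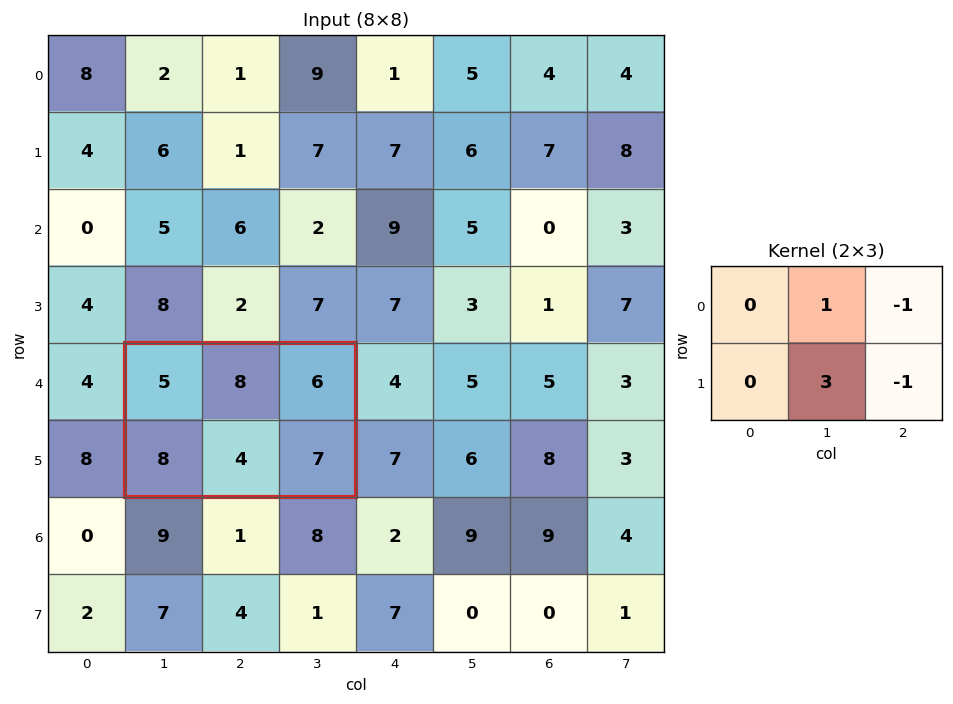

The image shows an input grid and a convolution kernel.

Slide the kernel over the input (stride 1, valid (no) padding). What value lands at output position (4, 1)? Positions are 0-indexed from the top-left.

The receptive field on the input at this output position is [5 8 6 / 8 4 7]. Elementwise product with the kernel and sum: 8·1 + 6·-1 + 4·3 + 7·-1.

7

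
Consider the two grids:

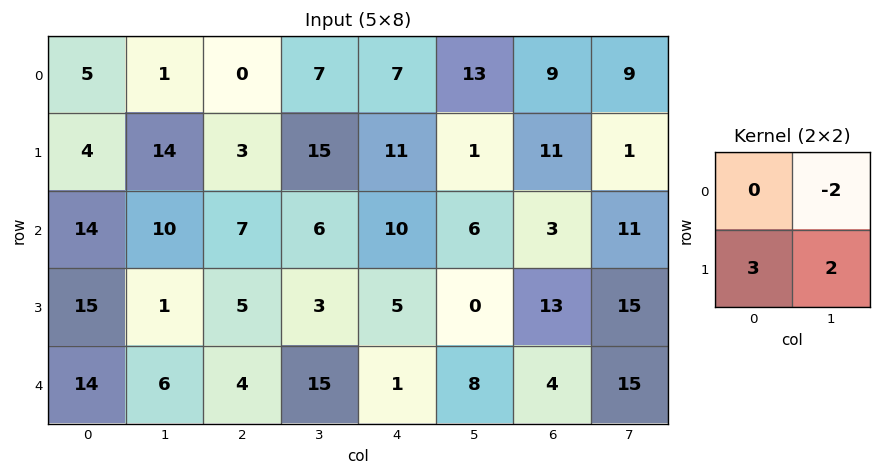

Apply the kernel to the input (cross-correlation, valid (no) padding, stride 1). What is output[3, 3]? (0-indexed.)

The receptive field on the input at this output position is [3 5 / 15 1]. Elementwise product with the kernel and sum: 5·-2 + 15·3 + 1·2.

37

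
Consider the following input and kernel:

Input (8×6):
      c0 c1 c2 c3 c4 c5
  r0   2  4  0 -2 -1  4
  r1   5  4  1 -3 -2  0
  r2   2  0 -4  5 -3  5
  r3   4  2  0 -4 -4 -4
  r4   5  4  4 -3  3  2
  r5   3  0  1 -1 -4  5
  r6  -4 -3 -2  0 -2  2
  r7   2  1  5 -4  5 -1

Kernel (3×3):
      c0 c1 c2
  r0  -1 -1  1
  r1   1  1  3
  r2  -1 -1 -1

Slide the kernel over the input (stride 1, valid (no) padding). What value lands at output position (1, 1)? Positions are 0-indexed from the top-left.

The receptive field on the input at this output position is [4 1 -3 / 0 -4 5 / 2 0 -4]. Elementwise product with the kernel and sum: 4·-1 + 1·-1 + -3·1 + 0·1 + -4·1 + 5·3 + 2·-1 + 0·-1 + -4·-1.

5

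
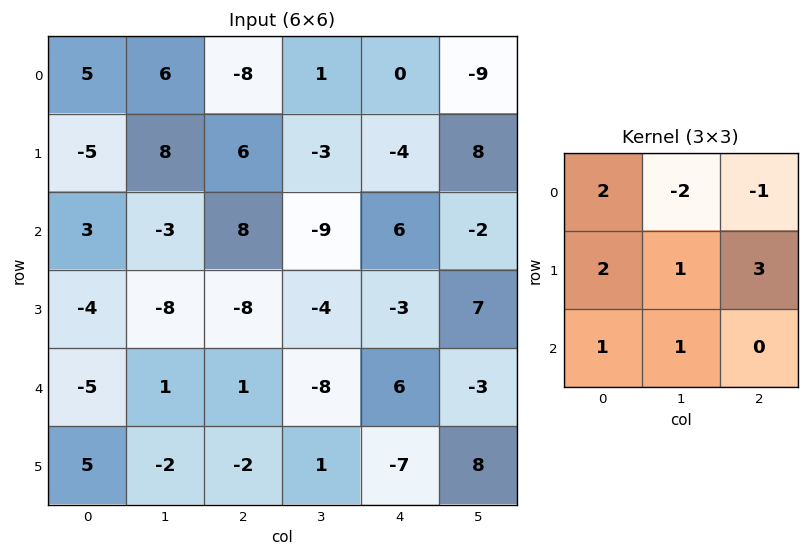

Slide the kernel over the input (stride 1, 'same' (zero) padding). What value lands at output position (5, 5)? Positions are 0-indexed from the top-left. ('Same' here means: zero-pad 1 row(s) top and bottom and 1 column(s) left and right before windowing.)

The receptive field on the zero-padded input at this output position is [6 -3 0 / -7 8 0 / 0 0 0]. Elementwise product with the kernel and sum: 6·2 + -3·-2 + 0·-1 + -7·2 + 8·1 + 0·3 + 0·1 + 0·1.

12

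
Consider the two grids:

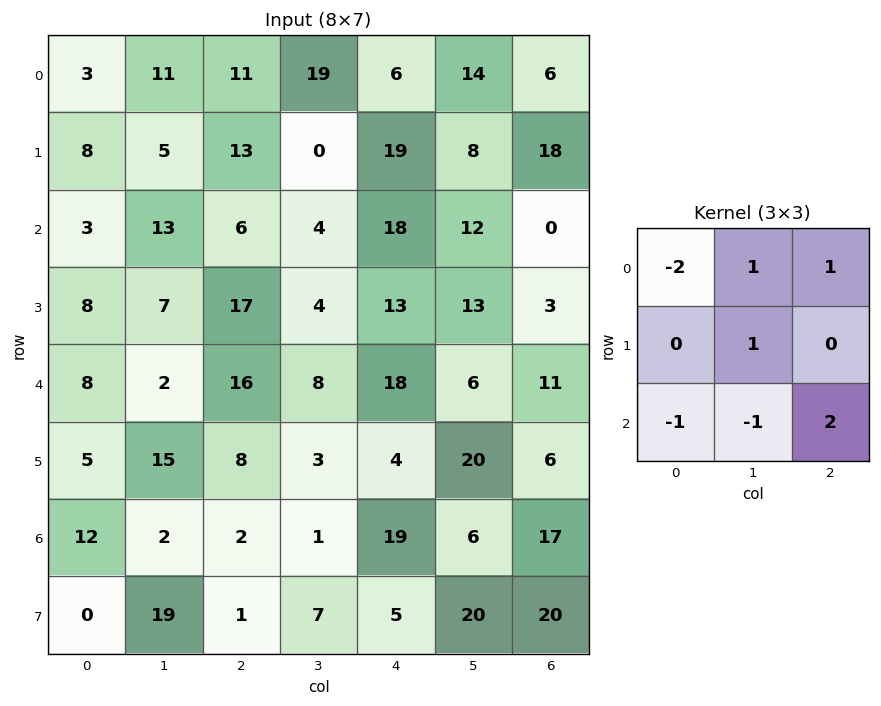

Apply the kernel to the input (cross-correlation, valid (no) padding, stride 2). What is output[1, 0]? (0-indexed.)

42

The receptive field on the input at this output position is [3 13 6 / 8 7 17 / 8 2 16]. Elementwise product with the kernel and sum: 3·-2 + 13·1 + 6·1 + 7·1 + 8·-1 + 2·-1 + 16·2.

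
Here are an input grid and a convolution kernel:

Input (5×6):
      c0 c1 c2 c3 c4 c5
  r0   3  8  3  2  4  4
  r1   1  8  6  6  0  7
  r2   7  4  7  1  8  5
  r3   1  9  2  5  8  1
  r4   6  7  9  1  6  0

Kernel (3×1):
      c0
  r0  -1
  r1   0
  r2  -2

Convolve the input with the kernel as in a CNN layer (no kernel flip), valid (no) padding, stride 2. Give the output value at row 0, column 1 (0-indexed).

The receptive field on the input at this output position is [3 / 6 / 7]. Elementwise product with the kernel and sum: 3·-1 + 7·-2.

-17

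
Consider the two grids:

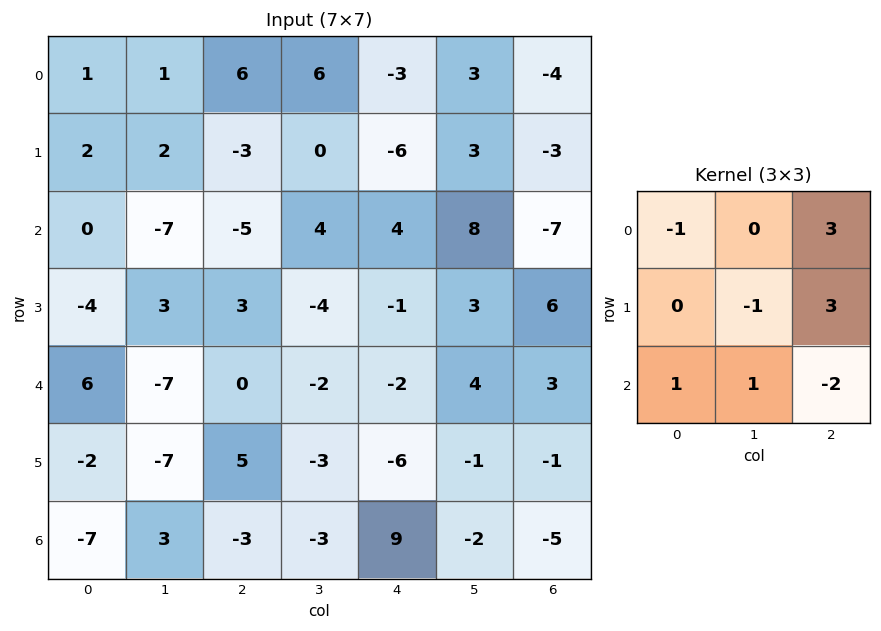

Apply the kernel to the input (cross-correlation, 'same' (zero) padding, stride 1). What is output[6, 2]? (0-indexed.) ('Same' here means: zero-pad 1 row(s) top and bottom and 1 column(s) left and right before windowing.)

The receptive field on the zero-padded input at this output position is [-7 5 -3 / 3 -3 -3 / 0 0 0]. Elementwise product with the kernel and sum: -7·-1 + -3·3 + -3·-1 + -3·3 + 0·1 + 0·1 + 0·-2.

-8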